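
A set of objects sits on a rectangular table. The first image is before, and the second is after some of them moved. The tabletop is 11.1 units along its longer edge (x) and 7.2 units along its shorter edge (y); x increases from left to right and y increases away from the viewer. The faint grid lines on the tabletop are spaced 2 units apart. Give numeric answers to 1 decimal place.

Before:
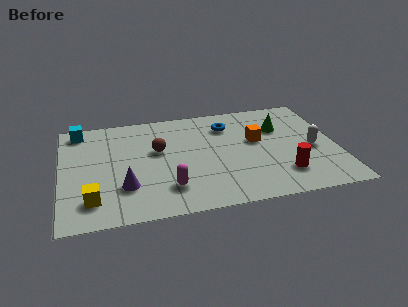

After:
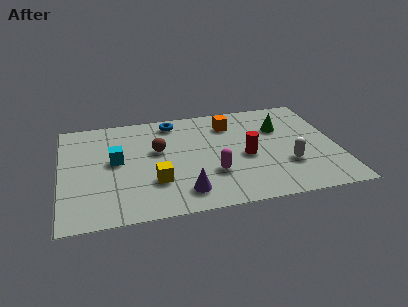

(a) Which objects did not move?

the green cone and the brown sphere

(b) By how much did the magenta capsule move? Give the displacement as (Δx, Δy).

(1.8, 0.6)

The magenta capsule started near (4.2, 1.7) and ended near (6.0, 2.3).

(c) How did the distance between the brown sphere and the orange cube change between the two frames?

-0.7

Before: roughly 4.0 units apart; after: 3.3. That's 0.7 units closer together.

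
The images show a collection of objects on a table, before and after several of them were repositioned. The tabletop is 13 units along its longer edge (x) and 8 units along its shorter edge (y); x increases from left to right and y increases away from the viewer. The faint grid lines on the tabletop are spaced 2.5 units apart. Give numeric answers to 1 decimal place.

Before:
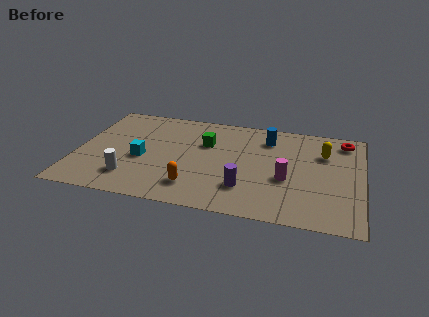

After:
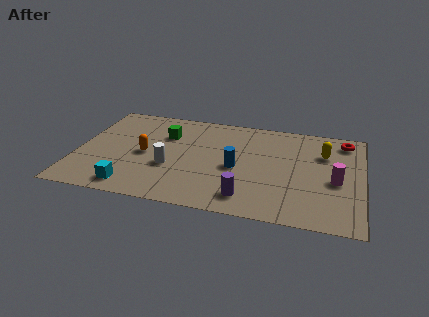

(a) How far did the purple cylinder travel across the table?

0.7

The purple cylinder was near (7.8, 2.1) before and (7.9, 1.4) after, so it travelled √(0.1² + 0.7²) ≈ 0.7 units.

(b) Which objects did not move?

the red torus and the yellow capsule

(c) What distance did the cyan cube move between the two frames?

2.3

From (3.0, 3.4) to (2.7, 1.1), the cyan cube covered √(0.3² + 2.3²) ≈ 2.3 units.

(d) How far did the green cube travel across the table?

1.9

The green cube moved from about (5.8, 5.3) to (3.9, 5.6), a distance of √(1.9² + 0.3²) ≈ 1.9.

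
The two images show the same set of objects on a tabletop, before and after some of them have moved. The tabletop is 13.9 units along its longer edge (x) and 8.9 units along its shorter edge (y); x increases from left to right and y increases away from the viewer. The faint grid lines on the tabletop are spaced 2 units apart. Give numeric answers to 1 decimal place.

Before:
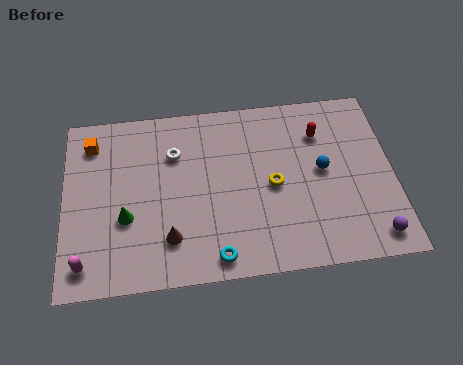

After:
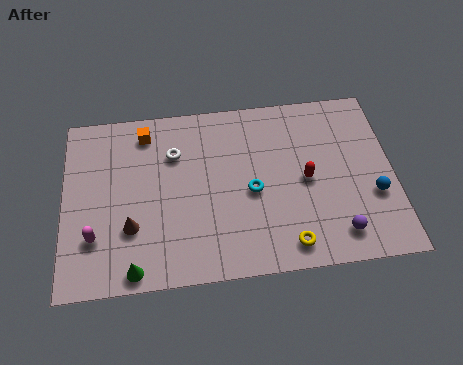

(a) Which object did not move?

the white torus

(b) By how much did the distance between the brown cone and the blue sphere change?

+3.2

Before: roughly 7.0 units apart; after: 10.2. That's 3.2 units further apart.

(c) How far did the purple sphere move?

1.5

From (12.9, 1.2) to (11.4, 1.5), the purple sphere covered √(1.5² + 0.3²) ≈ 1.5 units.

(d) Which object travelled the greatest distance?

the cyan torus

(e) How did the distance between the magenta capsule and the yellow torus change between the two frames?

-0.3

Before: roughly 8.4 units apart; after: 8.1. That's 0.3 units closer together.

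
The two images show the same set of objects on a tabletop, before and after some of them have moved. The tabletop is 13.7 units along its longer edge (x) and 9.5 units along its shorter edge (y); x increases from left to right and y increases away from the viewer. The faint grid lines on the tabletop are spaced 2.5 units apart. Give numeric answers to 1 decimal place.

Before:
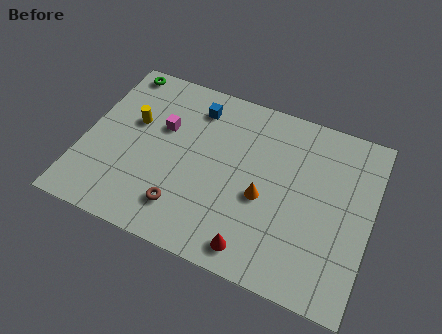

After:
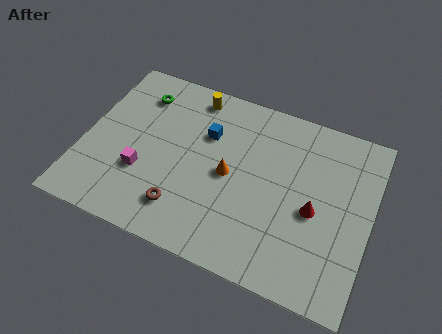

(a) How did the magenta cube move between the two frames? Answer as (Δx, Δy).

(-0.6, -2.8)

The magenta cube was at about (3.6, 6.0) and moved to about (3.0, 3.2).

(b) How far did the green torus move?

1.6

From (1.1, 8.6) to (2.3, 7.5), the green torus covered √(1.2² + 1.1²) ≈ 1.6 units.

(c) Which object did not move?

the brown torus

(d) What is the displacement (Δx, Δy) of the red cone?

(2.5, 3.0)

The red cone started near (8.6, 1.2) and ended near (11.1, 4.2).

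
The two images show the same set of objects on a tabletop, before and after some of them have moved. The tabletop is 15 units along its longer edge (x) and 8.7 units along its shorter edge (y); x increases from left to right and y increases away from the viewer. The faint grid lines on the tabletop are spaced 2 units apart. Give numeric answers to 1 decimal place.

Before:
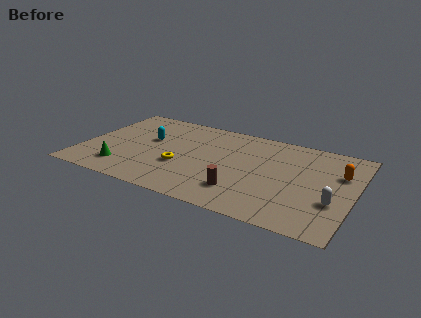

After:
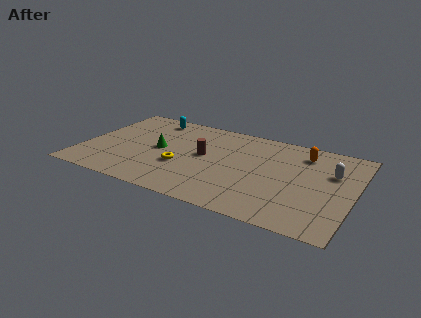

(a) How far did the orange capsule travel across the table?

2.4

From (14.1, 5.8) to (12.0, 7.0), the orange capsule covered √(2.1² + 1.2²) ≈ 2.4 units.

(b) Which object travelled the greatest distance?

the brown cylinder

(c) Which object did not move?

the yellow torus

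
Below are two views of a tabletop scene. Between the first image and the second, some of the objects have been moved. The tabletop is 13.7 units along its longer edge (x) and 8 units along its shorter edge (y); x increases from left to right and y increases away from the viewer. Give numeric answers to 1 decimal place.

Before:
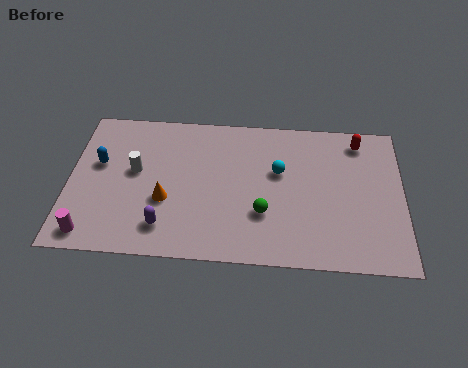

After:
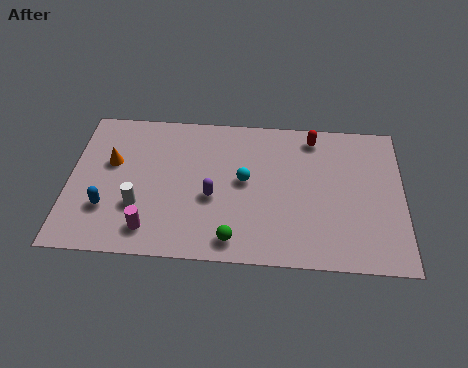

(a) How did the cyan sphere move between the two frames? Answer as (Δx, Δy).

(-1.4, -0.6)

The cyan sphere started near (8.6, 4.9) and ended near (7.2, 4.3).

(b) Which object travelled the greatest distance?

the orange cone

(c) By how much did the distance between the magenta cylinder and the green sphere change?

-3.8

They were about 7.2 units apart before and 3.4 after — 3.8 units closer together.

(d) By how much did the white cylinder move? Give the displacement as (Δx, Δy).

(0.2, -1.9)

The white cylinder started near (2.7, 4.5) and ended near (2.9, 2.6).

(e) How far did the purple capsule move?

2.5

From (4.0, 1.6) to (5.9, 3.3), the purple capsule covered √(1.9² + 1.7²) ≈ 2.5 units.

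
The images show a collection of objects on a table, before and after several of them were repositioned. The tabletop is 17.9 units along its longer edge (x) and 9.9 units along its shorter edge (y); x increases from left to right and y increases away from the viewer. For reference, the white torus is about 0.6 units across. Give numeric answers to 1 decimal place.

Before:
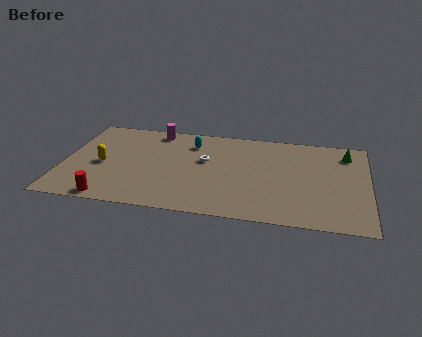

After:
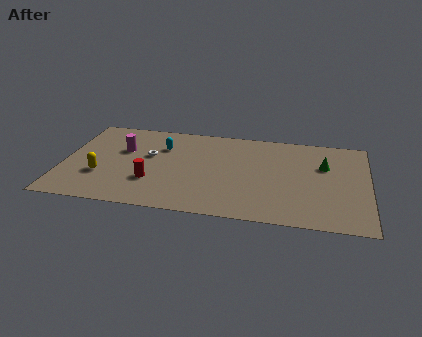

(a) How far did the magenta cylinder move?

3.1

The magenta cylinder moved from about (5.2, 8.8) to (3.4, 6.3), a distance of √(1.8² + 2.5²) ≈ 3.1.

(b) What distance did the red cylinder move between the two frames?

3.2

The red cylinder moved from about (3.0, 0.9) to (5.3, 3.1), a distance of √(2.3² + 2.2²) ≈ 3.2.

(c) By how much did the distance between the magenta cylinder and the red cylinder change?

-4.5

They were about 8.2 units apart before and 3.7 after — 4.5 units closer together.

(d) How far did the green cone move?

2.0

The green cone was near (16.6, 8.0) before and (15.3, 6.5) after, so it travelled √(1.3² + 1.5²) ≈ 2.0 units.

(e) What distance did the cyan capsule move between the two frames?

1.8

From (7.4, 7.7) to (5.7, 7.0), the cyan capsule covered √(1.7² + 0.7²) ≈ 1.8 units.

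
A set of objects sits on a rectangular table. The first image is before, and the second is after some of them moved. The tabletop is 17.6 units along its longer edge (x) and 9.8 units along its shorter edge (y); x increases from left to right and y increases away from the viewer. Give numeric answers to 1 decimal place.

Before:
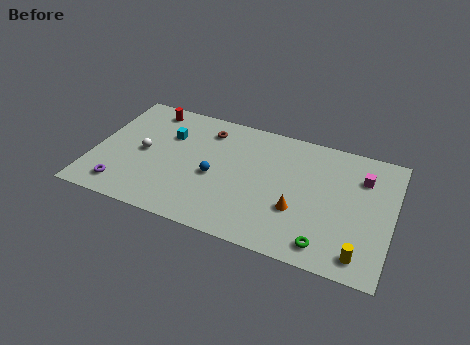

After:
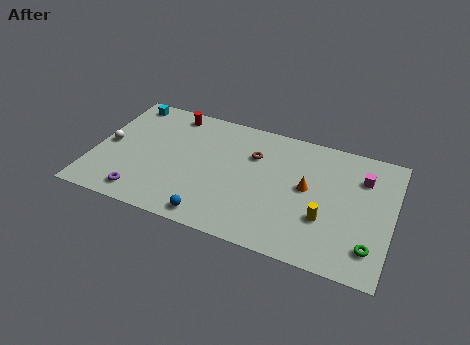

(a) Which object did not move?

the magenta cube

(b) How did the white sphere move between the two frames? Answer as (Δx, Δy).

(-2.1, 0.0)

From the two frames, the white sphere sits at roughly (2.9, 4.8) before and (0.8, 4.8) after.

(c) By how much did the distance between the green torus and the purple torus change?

+1.3

The distance was about 12.0 in the first image and 13.3 in the second, so they moved 1.3 units further apart.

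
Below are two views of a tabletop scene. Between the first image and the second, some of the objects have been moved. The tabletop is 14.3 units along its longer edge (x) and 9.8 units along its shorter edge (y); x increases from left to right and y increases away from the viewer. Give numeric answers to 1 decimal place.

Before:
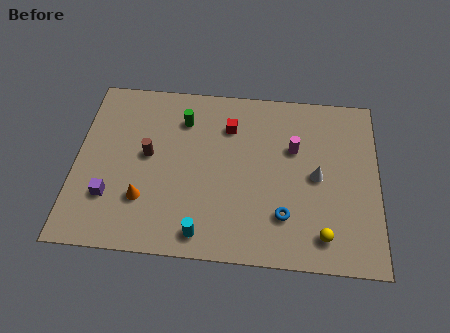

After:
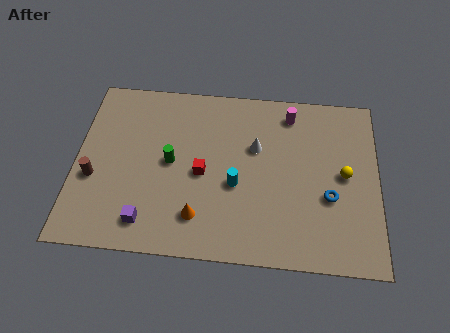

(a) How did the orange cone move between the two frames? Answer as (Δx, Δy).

(2.6, -0.7)

The orange cone started near (3.3, 2.8) and ended near (5.9, 2.1).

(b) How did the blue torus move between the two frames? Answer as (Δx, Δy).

(2.1, 1.2)

The blue torus started near (9.9, 2.5) and ended near (12.0, 3.7).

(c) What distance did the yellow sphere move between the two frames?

3.5

The yellow sphere was near (11.7, 1.6) before and (12.7, 5.0) after, so it travelled √(1.0² + 3.4²) ≈ 3.5 units.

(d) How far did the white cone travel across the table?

3.2

The white cone moved from about (11.4, 4.8) to (8.5, 6.2), a distance of √(2.9² + 1.4²) ≈ 3.2.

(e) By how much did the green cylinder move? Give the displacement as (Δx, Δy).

(-0.5, -2.5)

The green cylinder started near (5.0, 7.5) and ended near (4.5, 5.0).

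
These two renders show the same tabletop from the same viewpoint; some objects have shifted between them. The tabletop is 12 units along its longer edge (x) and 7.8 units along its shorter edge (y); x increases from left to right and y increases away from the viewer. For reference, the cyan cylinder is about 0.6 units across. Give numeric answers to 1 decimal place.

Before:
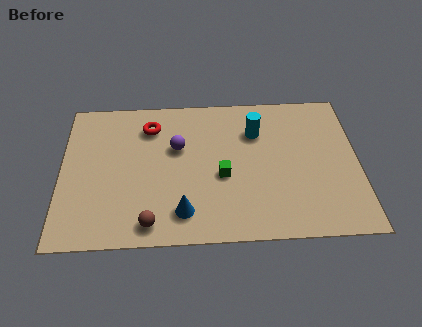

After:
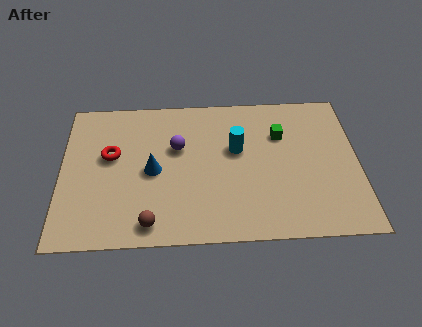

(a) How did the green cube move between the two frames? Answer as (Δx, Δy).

(2.4, 2.1)

The green cube was at about (6.5, 3.3) and moved to about (8.9, 5.4).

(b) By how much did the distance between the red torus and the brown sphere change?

-1.2

They were about 5.1 units apart before and 3.9 after — 1.2 units closer together.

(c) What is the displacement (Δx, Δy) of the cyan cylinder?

(-0.8, -0.9)

The cyan cylinder was at about (7.9, 5.6) and moved to about (7.1, 4.7).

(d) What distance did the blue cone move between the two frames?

2.5

The blue cone was near (4.9, 1.5) before and (3.7, 3.7) after, so it travelled √(1.2² + 2.2²) ≈ 2.5 units.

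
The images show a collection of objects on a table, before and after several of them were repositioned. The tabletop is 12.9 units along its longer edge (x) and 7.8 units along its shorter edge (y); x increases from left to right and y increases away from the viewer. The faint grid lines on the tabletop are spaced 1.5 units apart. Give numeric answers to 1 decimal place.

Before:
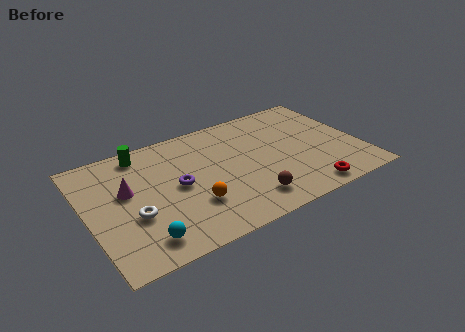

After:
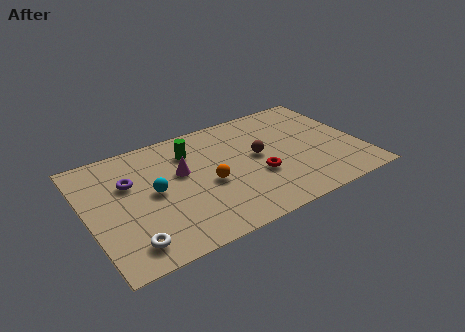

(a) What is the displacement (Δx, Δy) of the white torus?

(-0.4, -1.6)

The white torus was at about (2.0, 2.9) and moved to about (1.6, 1.3).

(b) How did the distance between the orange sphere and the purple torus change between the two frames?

+2.3

The distance was about 1.6 in the first image and 3.9 in the second, so they moved 2.3 units further apart.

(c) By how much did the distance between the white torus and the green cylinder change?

+1.8

They were about 4.0 units apart before and 5.8 after — 1.8 units further apart.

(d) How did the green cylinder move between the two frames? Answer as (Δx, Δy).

(2.2, -0.9)

The green cylinder started near (2.9, 6.8) and ended near (5.1, 5.9).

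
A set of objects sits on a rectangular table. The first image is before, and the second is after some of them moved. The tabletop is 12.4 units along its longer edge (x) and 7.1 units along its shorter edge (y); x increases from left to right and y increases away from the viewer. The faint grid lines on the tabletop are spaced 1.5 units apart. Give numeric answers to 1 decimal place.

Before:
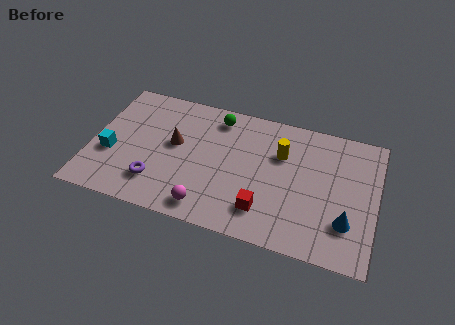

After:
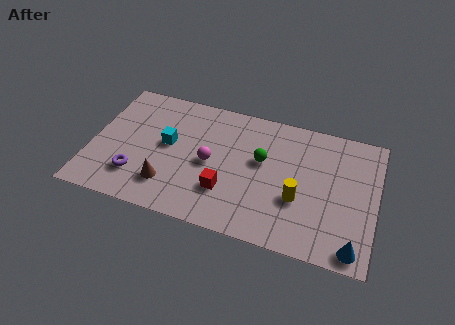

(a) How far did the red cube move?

1.8

From (7.7, 1.6) to (6.0, 2.1), the red cube covered √(1.7² + 0.5²) ≈ 1.8 units.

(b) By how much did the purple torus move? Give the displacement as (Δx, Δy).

(-0.9, 0.1)

The purple torus started near (3.0, 1.7) and ended near (2.1, 1.8).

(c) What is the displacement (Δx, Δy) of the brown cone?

(-0.1, -2.3)

From the two frames, the brown cone sits at roughly (3.6, 4.0) before and (3.5, 1.7) after.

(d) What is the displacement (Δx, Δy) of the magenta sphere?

(-0.1, 2.4)

The magenta sphere started near (5.3, 1.0) and ended near (5.2, 3.4).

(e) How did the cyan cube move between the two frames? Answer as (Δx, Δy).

(2.4, 1.2)

The cyan cube started near (0.9, 2.7) and ended near (3.3, 3.9).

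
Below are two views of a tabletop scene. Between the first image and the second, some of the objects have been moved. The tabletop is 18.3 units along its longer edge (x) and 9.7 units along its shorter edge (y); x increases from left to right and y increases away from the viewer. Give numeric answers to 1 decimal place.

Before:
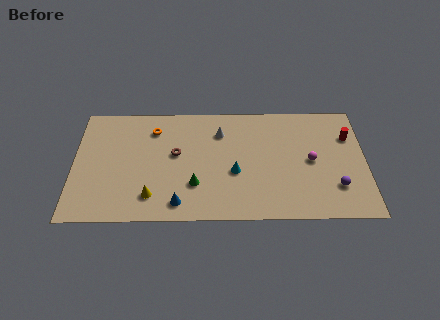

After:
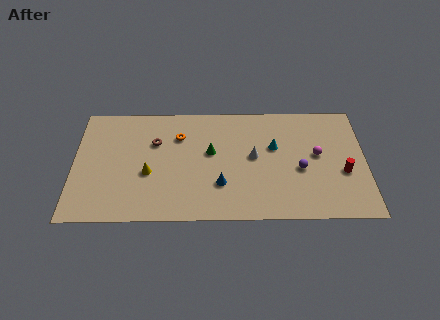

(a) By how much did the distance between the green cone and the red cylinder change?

-2.0

Before: roughly 10.5 units apart; after: 8.5. That's 2.0 units closer together.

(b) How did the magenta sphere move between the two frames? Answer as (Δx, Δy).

(0.4, 0.5)

The magenta sphere was at about (14.9, 4.8) and moved to about (15.3, 5.3).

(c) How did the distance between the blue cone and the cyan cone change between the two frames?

+0.3

The distance was about 4.3 in the first image and 4.6 in the second, so they moved 0.3 units further apart.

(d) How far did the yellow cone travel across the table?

1.9

From (4.9, 2.0) to (4.7, 3.9), the yellow cone covered √(0.2² + 1.9²) ≈ 1.9 units.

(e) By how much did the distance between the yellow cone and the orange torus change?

-2.0

Before: roughly 5.6 units apart; after: 3.6. That's 2.0 units closer together.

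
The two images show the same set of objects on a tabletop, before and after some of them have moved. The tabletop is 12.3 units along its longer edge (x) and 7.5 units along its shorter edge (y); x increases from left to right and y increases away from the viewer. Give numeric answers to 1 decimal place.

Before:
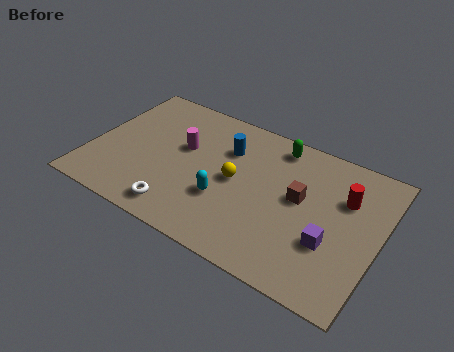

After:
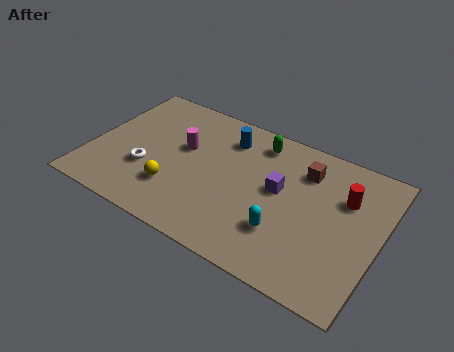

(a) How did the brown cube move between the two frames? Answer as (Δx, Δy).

(0.0, 1.5)

The brown cube started near (8.9, 4.2) and ended near (8.9, 5.7).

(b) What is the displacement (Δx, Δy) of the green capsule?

(-0.8, -0.2)

The green capsule was at about (7.6, 6.5) and moved to about (6.8, 6.3).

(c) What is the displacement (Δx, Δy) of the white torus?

(-1.7, 1.5)

From the two frames, the white torus sits at roughly (4.2, 1.1) before and (2.5, 2.6) after.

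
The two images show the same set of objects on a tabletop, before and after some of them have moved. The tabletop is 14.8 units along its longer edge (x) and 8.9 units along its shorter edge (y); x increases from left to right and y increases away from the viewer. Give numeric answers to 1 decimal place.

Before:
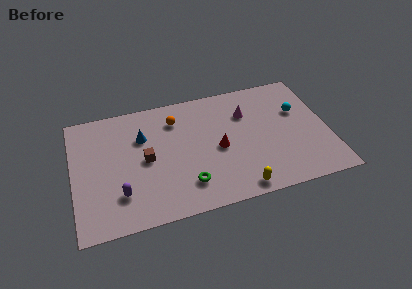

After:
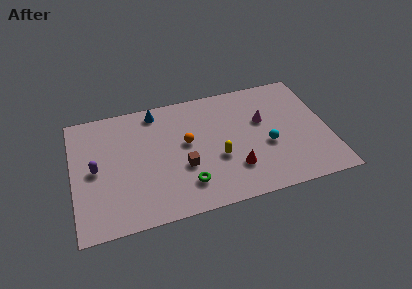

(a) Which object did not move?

the green torus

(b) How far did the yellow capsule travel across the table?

2.7

The yellow capsule moved from about (9.3, 0.9) to (8.3, 3.4), a distance of √(1.0² + 2.5²) ≈ 2.7.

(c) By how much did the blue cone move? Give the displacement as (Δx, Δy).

(0.9, 1.7)

The blue cone started near (4.1, 6.1) and ended near (5.0, 7.8).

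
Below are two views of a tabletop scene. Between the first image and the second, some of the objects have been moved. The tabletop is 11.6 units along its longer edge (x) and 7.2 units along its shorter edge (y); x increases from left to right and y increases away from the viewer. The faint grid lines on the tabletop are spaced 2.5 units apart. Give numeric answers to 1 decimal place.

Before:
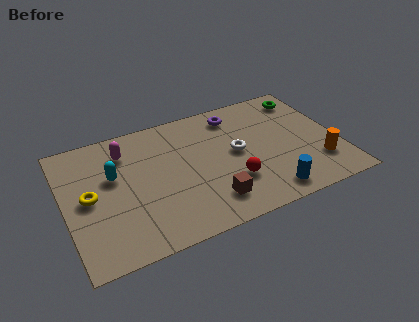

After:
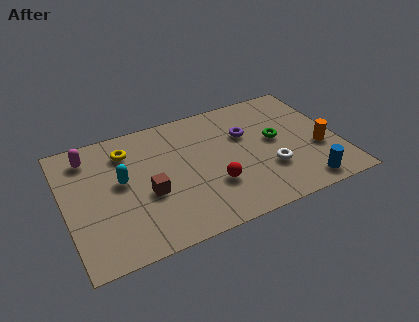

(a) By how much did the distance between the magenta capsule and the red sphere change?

+0.7

The distance was about 5.4 in the first image and 6.1 in the second, so they moved 0.7 units further apart.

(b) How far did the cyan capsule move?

0.5

The cyan capsule was near (2.1, 4.4) before and (2.4, 4.0) after, so it travelled √(0.3² + 0.4²) ≈ 0.5 units.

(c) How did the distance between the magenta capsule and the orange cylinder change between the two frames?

+1.3

They were about 8.7 units apart before and 10.0 after — 1.3 units further apart.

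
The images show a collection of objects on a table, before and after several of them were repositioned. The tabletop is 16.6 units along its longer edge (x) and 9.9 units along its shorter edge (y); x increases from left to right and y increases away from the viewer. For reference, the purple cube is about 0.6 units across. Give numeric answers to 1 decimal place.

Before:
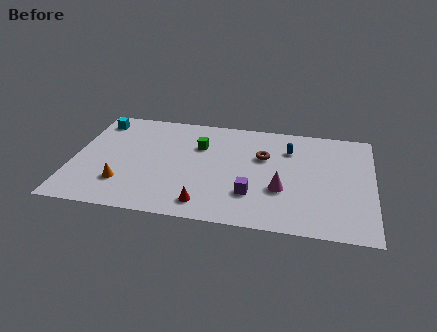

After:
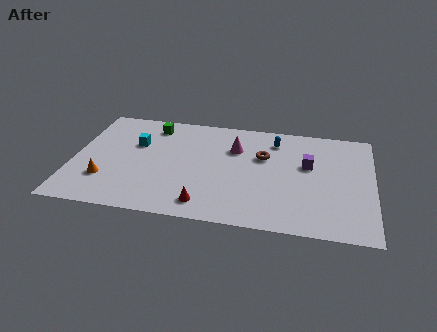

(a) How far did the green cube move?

3.1

The green cube was near (6.9, 6.8) before and (4.2, 8.3) after, so it travelled √(2.7² + 1.5²) ≈ 3.1 units.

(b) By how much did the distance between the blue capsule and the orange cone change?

+0.4

The distance was about 10.2 in the first image and 10.6 in the second, so they moved 0.4 units further apart.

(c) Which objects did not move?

the red cone and the brown torus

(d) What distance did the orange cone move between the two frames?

1.0

The orange cone was near (2.9, 2.6) before and (1.9, 2.8) after, so it travelled √(1.0² + 0.2²) ≈ 1.0 units.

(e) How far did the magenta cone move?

4.3

From (11.6, 3.5) to (8.9, 6.9), the magenta cone covered √(2.7² + 3.4²) ≈ 4.3 units.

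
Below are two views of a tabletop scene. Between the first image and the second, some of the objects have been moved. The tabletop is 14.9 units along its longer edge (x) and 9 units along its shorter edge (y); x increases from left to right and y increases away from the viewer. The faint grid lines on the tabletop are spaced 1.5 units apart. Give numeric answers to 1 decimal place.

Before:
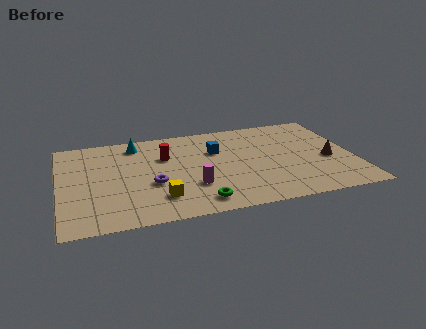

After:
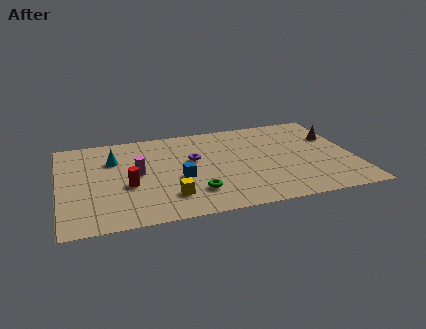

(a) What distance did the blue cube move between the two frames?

3.0

The blue cube was near (8.0, 6.0) before and (6.0, 3.7) after, so it travelled √(2.0² + 2.3²) ≈ 3.0 units.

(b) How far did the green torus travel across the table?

0.9

The green torus moved from about (6.8, 1.3) to (6.7, 2.2), a distance of √(0.1² + 0.9²) ≈ 0.9.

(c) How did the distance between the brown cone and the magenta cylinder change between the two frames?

+3.2

They were about 7.1 units apart before and 10.3 after — 3.2 units further apart.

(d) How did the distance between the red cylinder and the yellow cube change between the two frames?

-1.4

They were about 3.9 units apart before and 2.5 after — 1.4 units closer together.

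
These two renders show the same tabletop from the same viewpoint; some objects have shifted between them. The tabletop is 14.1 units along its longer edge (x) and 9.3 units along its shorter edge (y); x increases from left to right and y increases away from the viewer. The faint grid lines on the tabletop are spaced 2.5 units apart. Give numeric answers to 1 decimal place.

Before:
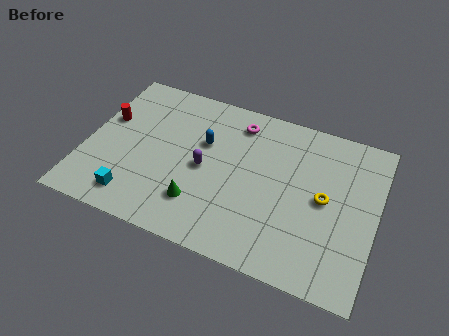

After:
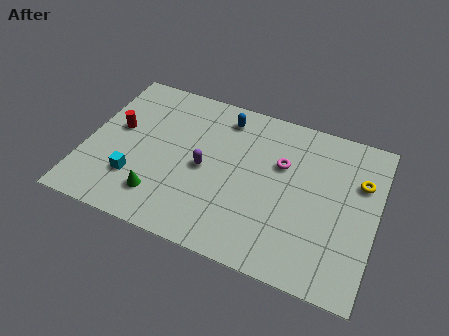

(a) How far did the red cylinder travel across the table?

0.7

The red cylinder moved from about (0.8, 5.7) to (1.4, 5.3), a distance of √(0.6² + 0.4²) ≈ 0.7.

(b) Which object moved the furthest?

the magenta torus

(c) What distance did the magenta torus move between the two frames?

2.9

The magenta torus moved from about (7.1, 7.7) to (9.4, 6.0), a distance of √(2.3² + 1.7²) ≈ 2.9.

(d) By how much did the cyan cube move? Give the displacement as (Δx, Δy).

(-0.1, 1.1)

The cyan cube started near (2.7, 1.5) and ended near (2.6, 2.6).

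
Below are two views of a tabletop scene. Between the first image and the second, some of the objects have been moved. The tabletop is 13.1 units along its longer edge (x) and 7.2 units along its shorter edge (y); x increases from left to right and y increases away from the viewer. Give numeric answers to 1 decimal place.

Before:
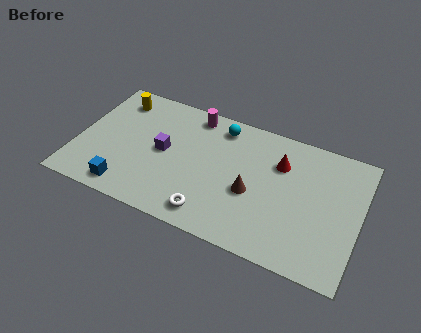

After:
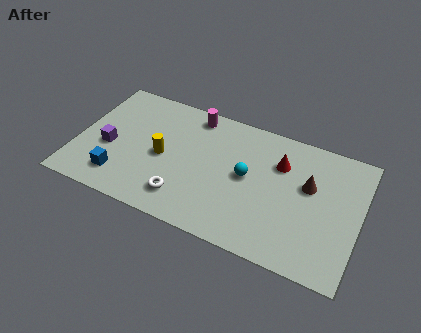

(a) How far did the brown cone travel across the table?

2.9

The brown cone moved from about (8.2, 3.0) to (10.7, 4.4), a distance of √(2.5² + 1.4²) ≈ 2.9.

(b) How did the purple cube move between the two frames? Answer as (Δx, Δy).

(-2.5, -0.7)

The purple cube was at about (4.0, 3.7) and moved to about (1.5, 3.0).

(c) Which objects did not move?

the red cone and the magenta cylinder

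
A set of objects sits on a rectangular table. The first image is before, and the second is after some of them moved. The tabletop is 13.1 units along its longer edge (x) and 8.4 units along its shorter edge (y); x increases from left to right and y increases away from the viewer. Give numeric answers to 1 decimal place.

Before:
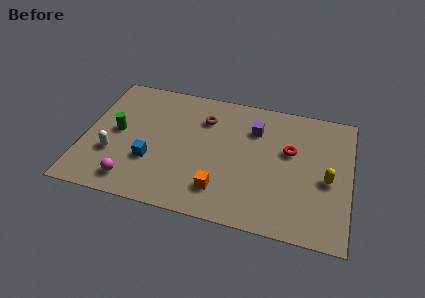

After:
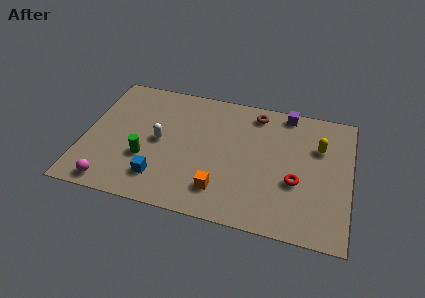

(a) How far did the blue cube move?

1.1

The blue cube moved from about (3.4, 2.8) to (3.9, 1.8), a distance of √(0.5² + 1.0²) ≈ 1.1.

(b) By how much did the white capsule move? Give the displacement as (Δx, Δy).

(2.2, 1.4)

From the two frames, the white capsule sits at roughly (1.5, 2.8) before and (3.7, 4.2) after.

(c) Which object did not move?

the orange cube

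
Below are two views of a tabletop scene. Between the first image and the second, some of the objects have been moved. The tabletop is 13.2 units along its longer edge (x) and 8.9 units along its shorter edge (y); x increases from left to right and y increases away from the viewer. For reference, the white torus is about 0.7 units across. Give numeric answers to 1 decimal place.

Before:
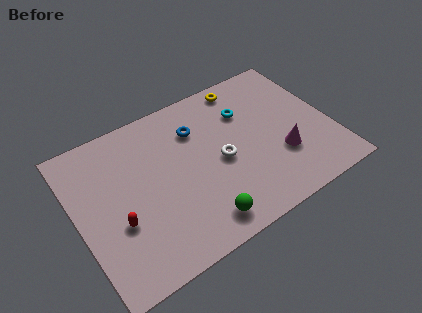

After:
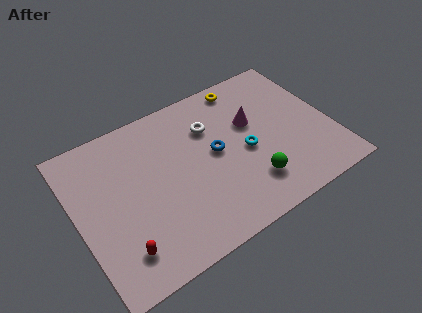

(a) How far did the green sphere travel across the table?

2.9

From (5.8, 1.3) to (8.6, 2.1), the green sphere covered √(2.8² + 0.8²) ≈ 2.9 units.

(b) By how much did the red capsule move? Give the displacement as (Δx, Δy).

(-0.1, -1.5)

From the two frames, the red capsule sits at roughly (1.9, 3.3) before and (1.8, 1.8) after.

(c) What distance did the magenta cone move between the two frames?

2.8

The magenta cone was near (10.4, 2.9) before and (9.3, 5.5) after, so it travelled √(1.1² + 2.6²) ≈ 2.8 units.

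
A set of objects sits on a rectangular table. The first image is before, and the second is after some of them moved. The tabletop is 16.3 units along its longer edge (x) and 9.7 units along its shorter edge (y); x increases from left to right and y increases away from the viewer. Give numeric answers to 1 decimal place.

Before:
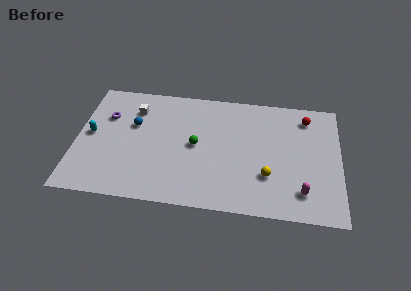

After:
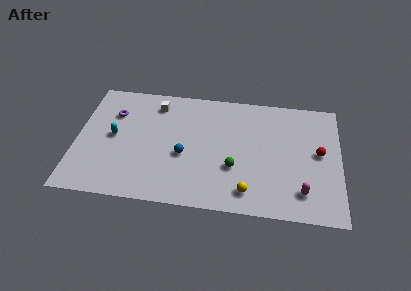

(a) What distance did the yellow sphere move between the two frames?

1.8

The yellow sphere was near (11.9, 3.0) before and (10.7, 1.6) after, so it travelled √(1.2² + 1.4²) ≈ 1.8 units.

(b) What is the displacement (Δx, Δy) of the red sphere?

(0.8, -2.8)

From the two frames, the red sphere sits at roughly (14.2, 8.0) before and (15.0, 5.2) after.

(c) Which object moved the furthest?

the blue sphere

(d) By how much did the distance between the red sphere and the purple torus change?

+0.4

Before: roughly 12.5 units apart; after: 12.9. That's 0.4 units further apart.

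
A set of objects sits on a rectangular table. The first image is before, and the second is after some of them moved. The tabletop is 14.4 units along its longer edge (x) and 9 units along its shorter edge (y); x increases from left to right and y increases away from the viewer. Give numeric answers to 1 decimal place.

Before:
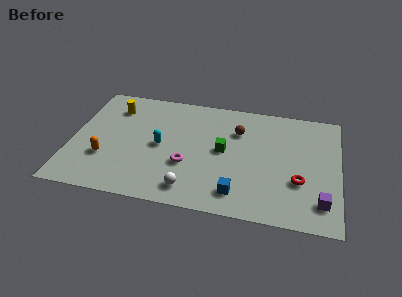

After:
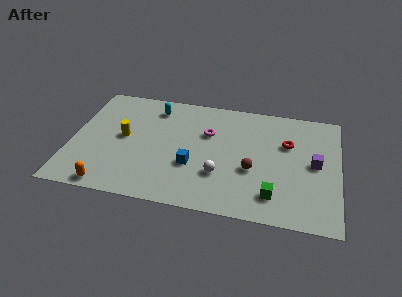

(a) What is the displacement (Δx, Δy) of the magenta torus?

(1.0, 2.7)

From the two frames, the magenta torus sits at roughly (6.3, 3.2) before and (7.3, 5.9) after.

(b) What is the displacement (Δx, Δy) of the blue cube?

(-2.5, 1.6)

The blue cube started near (9.1, 1.6) and ended near (6.6, 3.2).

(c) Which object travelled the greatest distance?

the green cube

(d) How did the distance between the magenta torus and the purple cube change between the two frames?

-1.4

The distance was about 7.3 in the first image and 5.9 in the second, so they moved 1.4 units closer together.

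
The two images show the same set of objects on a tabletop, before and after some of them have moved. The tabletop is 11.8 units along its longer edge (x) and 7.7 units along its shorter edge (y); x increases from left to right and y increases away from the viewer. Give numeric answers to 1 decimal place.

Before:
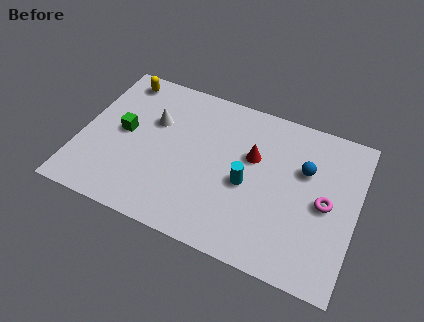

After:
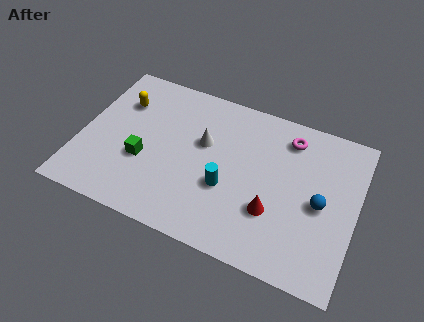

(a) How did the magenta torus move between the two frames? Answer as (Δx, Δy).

(-1.8, 2.6)

From the two frames, the magenta torus sits at roughly (10.5, 3.7) before and (8.7, 6.3) after.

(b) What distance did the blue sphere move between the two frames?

1.6

The blue sphere was near (9.5, 5.0) before and (10.3, 3.6) after, so it travelled √(0.8² + 1.4²) ≈ 1.6 units.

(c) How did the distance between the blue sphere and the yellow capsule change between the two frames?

+0.6

They were about 8.4 units apart before and 9.0 after — 0.6 units further apart.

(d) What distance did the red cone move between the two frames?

2.5

The red cone moved from about (7.3, 4.8) to (8.4, 2.5), a distance of √(1.1² + 2.3²) ≈ 2.5.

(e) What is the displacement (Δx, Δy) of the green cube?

(1.0, -1.1)

The green cube was at about (1.8, 4.0) and moved to about (2.8, 2.9).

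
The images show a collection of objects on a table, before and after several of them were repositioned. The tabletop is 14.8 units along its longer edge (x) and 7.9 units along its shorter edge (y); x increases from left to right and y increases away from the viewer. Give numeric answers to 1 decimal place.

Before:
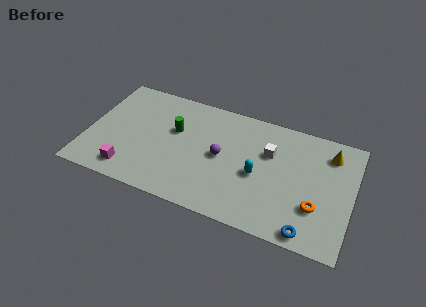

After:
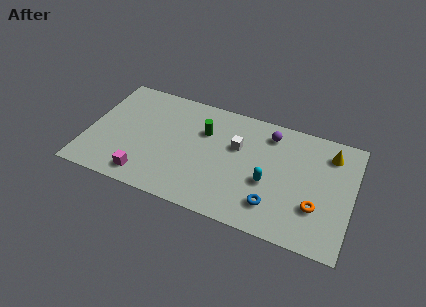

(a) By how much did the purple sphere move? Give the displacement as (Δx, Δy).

(2.5, 2.5)

From the two frames, the purple sphere sits at roughly (7.5, 4.0) before and (10.0, 6.5) after.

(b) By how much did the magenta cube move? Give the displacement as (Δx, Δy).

(0.9, -0.1)

The magenta cube started near (2.6, 1.3) and ended near (3.5, 1.2).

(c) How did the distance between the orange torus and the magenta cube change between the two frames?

-0.9

They were about 10.4 units apart before and 9.5 after — 0.9 units closer together.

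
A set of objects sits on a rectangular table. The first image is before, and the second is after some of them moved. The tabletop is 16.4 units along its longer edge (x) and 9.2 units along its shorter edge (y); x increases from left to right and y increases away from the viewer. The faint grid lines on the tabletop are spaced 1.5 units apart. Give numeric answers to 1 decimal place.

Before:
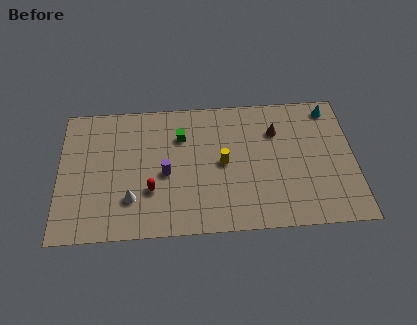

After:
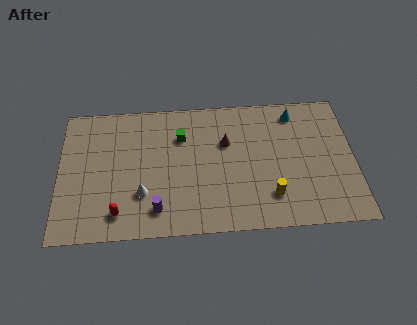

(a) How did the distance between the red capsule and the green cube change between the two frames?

+2.1

They were about 4.0 units apart before and 6.1 after — 2.1 units further apart.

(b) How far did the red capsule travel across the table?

2.3

The red capsule moved from about (5.1, 3.0) to (3.3, 1.6), a distance of √(1.8² + 1.4²) ≈ 2.3.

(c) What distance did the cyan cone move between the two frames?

2.0

From (15.2, 8.0) to (13.2, 7.8), the cyan cone covered √(2.0² + 0.2²) ≈ 2.0 units.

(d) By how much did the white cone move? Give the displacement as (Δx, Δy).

(0.6, 0.3)

The white cone started near (4.0, 2.5) and ended near (4.6, 2.8).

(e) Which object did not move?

the green cube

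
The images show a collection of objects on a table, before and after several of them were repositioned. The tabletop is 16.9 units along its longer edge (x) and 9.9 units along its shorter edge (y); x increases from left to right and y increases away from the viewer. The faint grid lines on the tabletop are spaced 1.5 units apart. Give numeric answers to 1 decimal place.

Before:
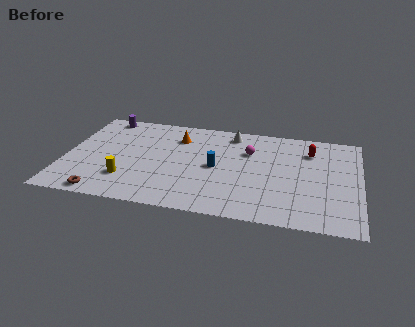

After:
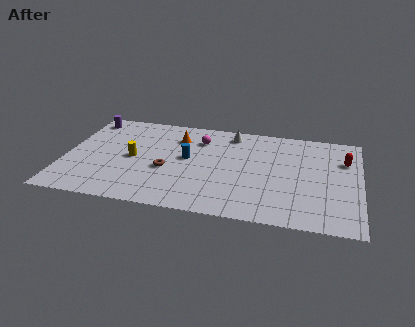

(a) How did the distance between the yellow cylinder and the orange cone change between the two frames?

-1.9

The distance was about 5.5 in the first image and 3.6 in the second, so they moved 1.9 units closer together.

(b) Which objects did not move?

the white cone and the orange cone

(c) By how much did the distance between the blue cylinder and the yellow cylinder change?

-2.3

Before: roughly 5.5 units apart; after: 3.2. That's 2.3 units closer together.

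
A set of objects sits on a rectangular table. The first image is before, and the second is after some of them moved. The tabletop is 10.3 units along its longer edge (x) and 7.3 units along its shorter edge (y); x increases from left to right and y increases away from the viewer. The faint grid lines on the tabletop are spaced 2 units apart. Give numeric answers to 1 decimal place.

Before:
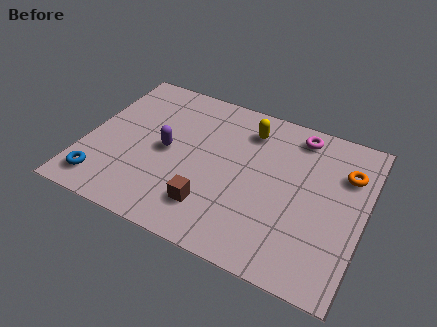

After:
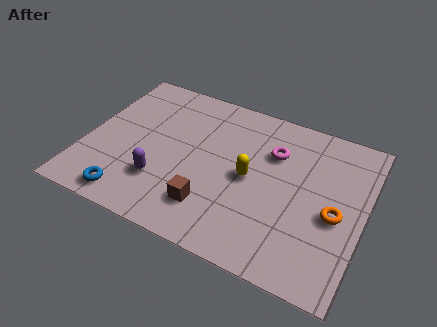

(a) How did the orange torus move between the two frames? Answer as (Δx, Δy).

(-0.2, -2.0)

The orange torus was at about (9.5, 5.2) and moved to about (9.3, 3.2).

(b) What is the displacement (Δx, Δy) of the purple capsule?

(0.0, -1.5)

The purple capsule was at about (3.0, 3.6) and moved to about (3.0, 2.1).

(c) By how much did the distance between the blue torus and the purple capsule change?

-1.6

Before: roughly 3.2 units apart; after: 1.6. That's 1.6 units closer together.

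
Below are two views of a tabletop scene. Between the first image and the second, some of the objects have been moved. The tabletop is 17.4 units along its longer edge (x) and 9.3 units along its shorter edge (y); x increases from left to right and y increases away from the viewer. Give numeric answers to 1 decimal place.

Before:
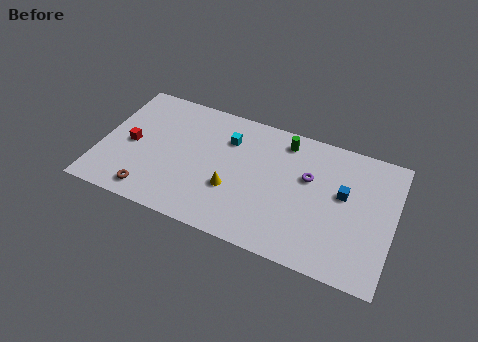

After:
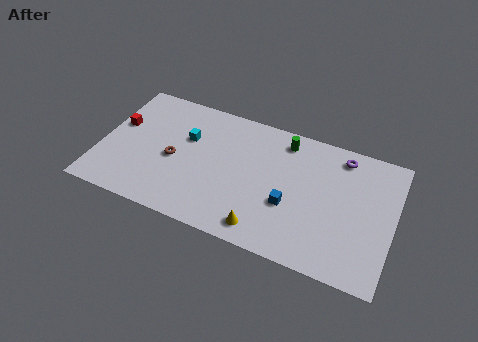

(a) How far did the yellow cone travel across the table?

2.9

The yellow cone was near (8.0, 3.3) before and (10.1, 1.3) after, so it travelled √(2.1² + 2.0²) ≈ 2.9 units.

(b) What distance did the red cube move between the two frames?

1.5

From (1.8, 4.4) to (0.9, 5.6), the red cube covered √(0.9² + 1.2²) ≈ 1.5 units.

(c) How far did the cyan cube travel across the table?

2.5

The cyan cube was near (7.4, 6.8) before and (5.0, 6.0) after, so it travelled √(2.4² + 0.8²) ≈ 2.5 units.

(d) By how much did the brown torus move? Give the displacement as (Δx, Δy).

(1.1, 2.9)

The brown torus started near (3.3, 1.3) and ended near (4.4, 4.2).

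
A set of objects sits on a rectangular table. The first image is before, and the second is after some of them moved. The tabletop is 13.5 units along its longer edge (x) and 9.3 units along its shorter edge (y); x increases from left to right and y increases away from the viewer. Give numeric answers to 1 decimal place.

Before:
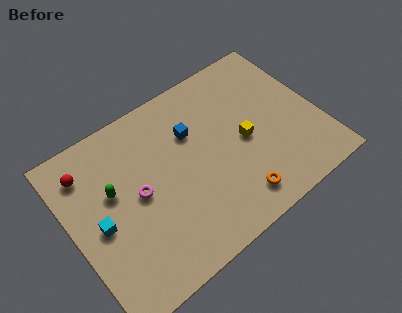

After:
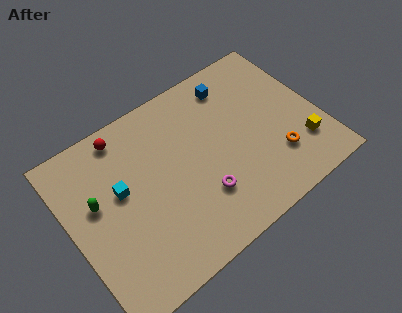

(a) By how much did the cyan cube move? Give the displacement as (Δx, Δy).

(1.4, 1.1)

The cyan cube was at about (1.4, 4.3) and moved to about (2.8, 5.4).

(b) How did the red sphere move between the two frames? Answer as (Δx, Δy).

(2.2, 0.8)

From the two frames, the red sphere sits at roughly (1.3, 7.4) before and (3.5, 8.2) after.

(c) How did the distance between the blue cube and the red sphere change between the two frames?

+0.3

They were about 5.7 units apart before and 6.0 after — 0.3 units further apart.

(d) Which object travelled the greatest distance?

the magenta torus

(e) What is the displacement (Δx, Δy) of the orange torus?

(2.5, 1.0)

The orange torus started near (8.3, 1.5) and ended near (10.8, 2.5).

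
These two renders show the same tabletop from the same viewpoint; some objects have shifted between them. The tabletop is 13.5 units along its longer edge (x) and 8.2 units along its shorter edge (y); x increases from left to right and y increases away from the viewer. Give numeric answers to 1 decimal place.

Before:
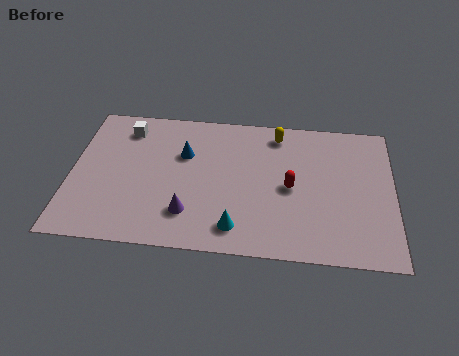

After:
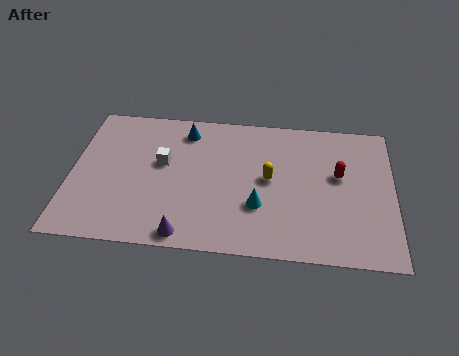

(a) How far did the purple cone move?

1.2

From (5.0, 2.0) to (4.9, 0.8), the purple cone covered √(0.1² + 1.2²) ≈ 1.2 units.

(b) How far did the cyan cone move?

1.6

From (7.0, 1.4) to (7.9, 2.7), the cyan cone covered √(0.9² + 1.3²) ≈ 1.6 units.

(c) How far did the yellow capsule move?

2.7

From (8.6, 7.0) to (8.3, 4.3), the yellow capsule covered √(0.3² + 2.7²) ≈ 2.7 units.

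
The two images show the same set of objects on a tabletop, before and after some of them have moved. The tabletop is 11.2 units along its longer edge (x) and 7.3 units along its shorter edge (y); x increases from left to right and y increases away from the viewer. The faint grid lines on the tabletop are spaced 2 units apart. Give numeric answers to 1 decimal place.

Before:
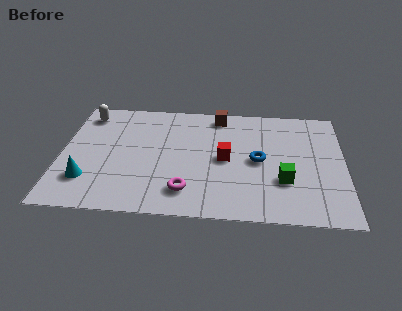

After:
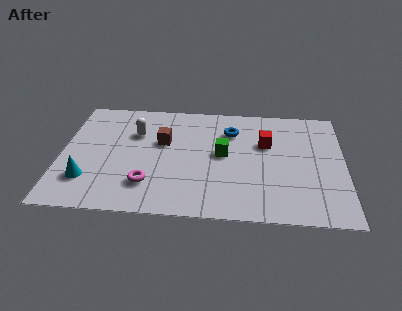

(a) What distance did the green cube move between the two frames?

2.8

The green cube moved from about (8.8, 2.4) to (6.4, 3.9), a distance of √(2.4² + 1.5²) ≈ 2.8.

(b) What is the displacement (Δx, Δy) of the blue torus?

(-1.1, 1.8)

From the two frames, the blue torus sits at roughly (7.8, 3.6) before and (6.7, 5.4) after.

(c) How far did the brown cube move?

2.9

The brown cube was near (6.2, 6.4) before and (4.0, 4.5) after, so it travelled √(2.2² + 1.9²) ≈ 2.9 units.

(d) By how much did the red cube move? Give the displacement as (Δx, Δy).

(1.6, 1.1)

From the two frames, the red cube sits at roughly (6.5, 3.6) before and (8.1, 4.7) after.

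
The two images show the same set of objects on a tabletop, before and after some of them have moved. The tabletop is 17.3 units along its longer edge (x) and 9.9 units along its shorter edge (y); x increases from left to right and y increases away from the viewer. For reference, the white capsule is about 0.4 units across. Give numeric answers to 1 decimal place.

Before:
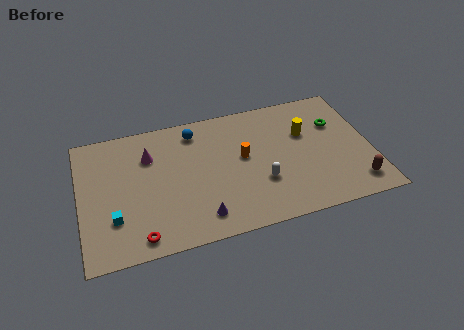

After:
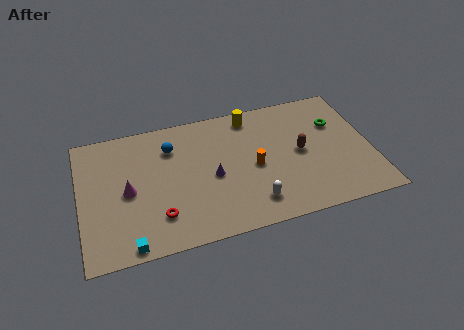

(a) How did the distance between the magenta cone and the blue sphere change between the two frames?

+0.8

Before: roughly 3.0 units apart; after: 3.8. That's 0.8 units further apart.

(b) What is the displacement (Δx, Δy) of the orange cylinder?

(0.6, -0.9)

From the two frames, the orange cylinder sits at roughly (9.7, 5.5) before and (10.3, 4.6) after.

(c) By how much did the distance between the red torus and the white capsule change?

-2.1

Before: roughly 7.6 units apart; after: 5.5. That's 2.1 units closer together.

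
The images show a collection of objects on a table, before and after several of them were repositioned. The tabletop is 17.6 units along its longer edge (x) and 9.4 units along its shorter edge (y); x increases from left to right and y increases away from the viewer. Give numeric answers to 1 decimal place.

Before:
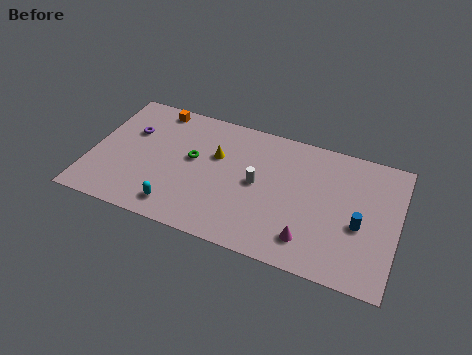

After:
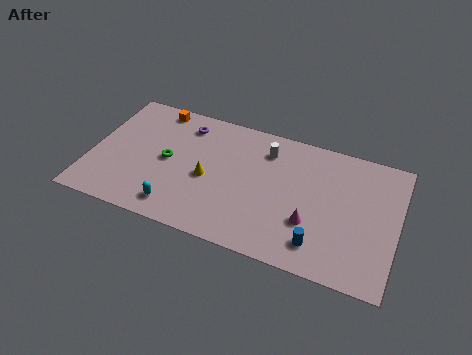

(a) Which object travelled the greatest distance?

the purple torus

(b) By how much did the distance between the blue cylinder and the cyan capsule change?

-2.4

The distance was about 10.5 in the first image and 8.1 in the second, so they moved 2.4 units closer together.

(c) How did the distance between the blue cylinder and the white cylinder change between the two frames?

+0.6

Before: roughly 6.0 units apart; after: 6.6. That's 0.6 units further apart.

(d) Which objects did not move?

the orange cube and the cyan capsule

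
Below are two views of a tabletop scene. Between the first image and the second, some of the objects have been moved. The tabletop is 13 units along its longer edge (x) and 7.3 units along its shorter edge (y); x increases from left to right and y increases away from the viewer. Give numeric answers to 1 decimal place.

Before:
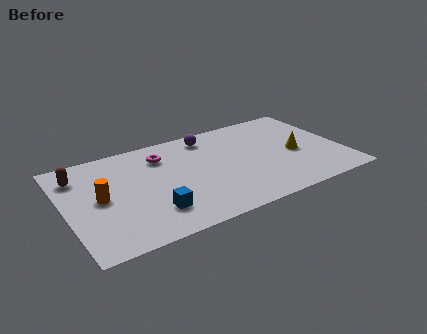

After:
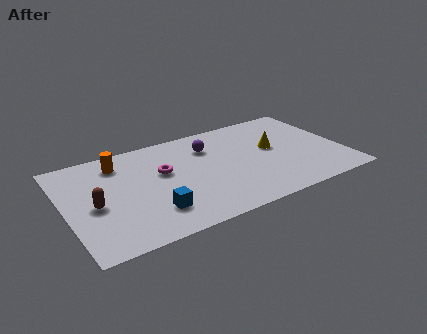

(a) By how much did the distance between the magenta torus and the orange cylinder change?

-1.2

The distance was about 3.6 in the first image and 2.4 in the second, so they moved 1.2 units closer together.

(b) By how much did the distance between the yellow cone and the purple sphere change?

-1.6

They were about 4.8 units apart before and 3.2 after — 1.6 units closer together.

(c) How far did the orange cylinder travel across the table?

2.5

The orange cylinder was near (1.6, 3.7) before and (2.7, 5.9) after, so it travelled √(1.1² + 2.2²) ≈ 2.5 units.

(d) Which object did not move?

the blue cube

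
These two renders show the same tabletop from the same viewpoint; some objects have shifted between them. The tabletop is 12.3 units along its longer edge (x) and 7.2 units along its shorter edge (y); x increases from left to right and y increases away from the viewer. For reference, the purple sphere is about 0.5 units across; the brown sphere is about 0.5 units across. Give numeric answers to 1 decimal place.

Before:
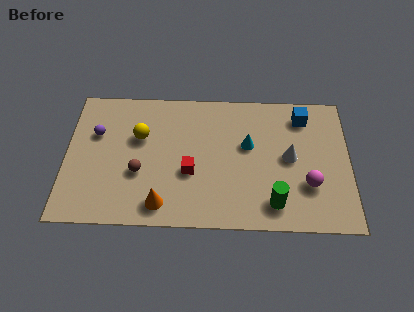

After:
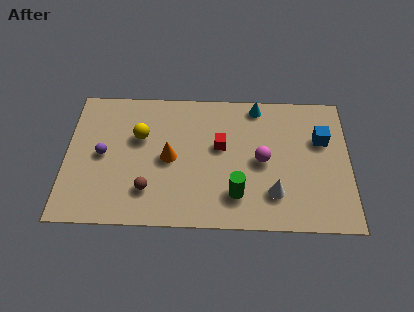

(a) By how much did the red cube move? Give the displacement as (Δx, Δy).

(1.3, 1.4)

From the two frames, the red cube sits at roughly (5.4, 2.8) before and (6.7, 4.2) after.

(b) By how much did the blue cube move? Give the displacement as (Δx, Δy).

(0.8, -1.2)

From the two frames, the blue cube sits at roughly (10.3, 5.9) before and (11.1, 4.7) after.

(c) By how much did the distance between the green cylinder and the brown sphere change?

-2.2

Before: roughly 6.0 units apart; after: 3.8. That's 2.2 units closer together.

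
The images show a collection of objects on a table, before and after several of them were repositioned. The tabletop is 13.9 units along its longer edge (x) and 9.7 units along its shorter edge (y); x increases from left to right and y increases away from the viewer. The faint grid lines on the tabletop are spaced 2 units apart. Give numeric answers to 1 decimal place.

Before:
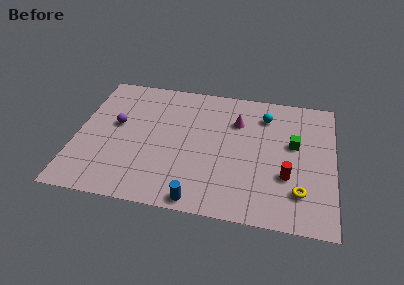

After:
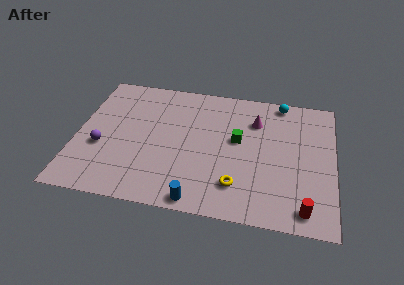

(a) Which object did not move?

the blue cylinder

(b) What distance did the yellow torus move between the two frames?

3.3

From (12.1, 2.3) to (8.8, 2.2), the yellow torus covered √(3.3² + 0.1²) ≈ 3.3 units.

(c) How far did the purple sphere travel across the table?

1.9

From (2.1, 5.5) to (1.4, 3.7), the purple sphere covered √(0.7² + 1.8²) ≈ 1.9 units.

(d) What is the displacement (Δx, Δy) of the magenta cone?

(1.0, 0.2)

The magenta cone was at about (8.6, 6.9) and moved to about (9.6, 7.1).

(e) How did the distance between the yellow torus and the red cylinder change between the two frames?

+2.5

They were about 1.2 units apart before and 3.7 after — 2.5 units further apart.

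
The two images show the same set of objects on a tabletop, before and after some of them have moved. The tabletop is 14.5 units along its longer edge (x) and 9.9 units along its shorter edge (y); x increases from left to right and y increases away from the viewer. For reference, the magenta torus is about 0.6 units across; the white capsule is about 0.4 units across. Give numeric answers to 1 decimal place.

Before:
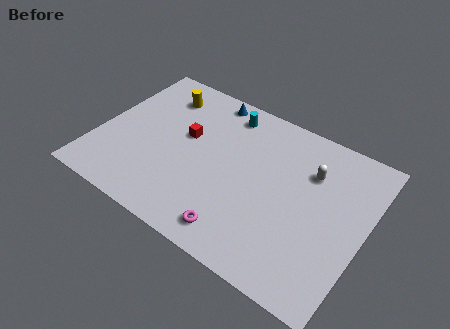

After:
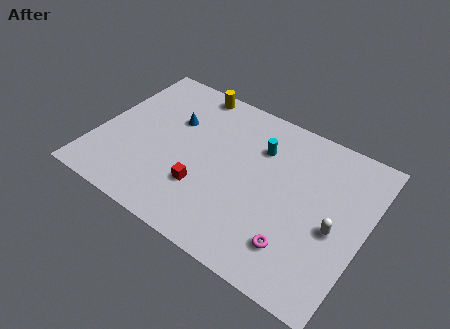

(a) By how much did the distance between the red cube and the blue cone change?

+1.0

They were about 3.2 units apart before and 4.2 after — 1.0 units further apart.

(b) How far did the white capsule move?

3.2

From (11.3, 7.0) to (13.0, 4.3), the white capsule covered √(1.7² + 2.7²) ≈ 3.2 units.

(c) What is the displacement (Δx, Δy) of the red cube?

(1.5, -2.8)

The red cube was at about (4.6, 5.8) and moved to about (6.1, 3.0).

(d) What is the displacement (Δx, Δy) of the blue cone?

(-1.5, -2.4)

The blue cone started near (5.3, 8.9) and ended near (3.8, 6.5).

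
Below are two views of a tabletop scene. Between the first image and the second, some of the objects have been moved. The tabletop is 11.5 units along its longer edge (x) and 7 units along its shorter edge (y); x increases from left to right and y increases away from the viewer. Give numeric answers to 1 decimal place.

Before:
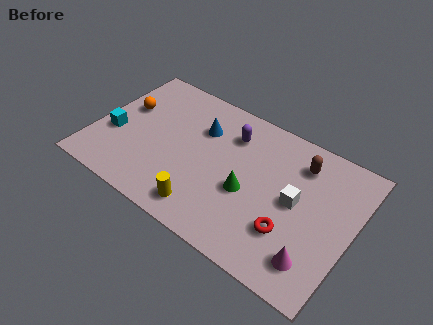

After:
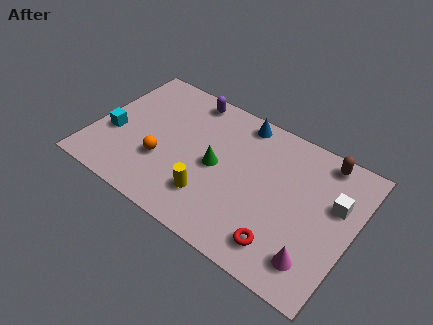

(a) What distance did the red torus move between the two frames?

0.8

The red torus was near (9.0, 2.1) before and (8.8, 1.3) after, so it travelled √(0.2² + 0.8²) ≈ 0.8 units.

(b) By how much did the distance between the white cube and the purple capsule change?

+3.5

Before: roughly 3.6 units apart; after: 7.1. That's 3.5 units further apart.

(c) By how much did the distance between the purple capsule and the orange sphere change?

-1.0

They were about 4.8 units apart before and 3.8 after — 1.0 units closer together.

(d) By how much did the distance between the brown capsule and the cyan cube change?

+1.1

Before: roughly 8.5 units apart; after: 9.6. That's 1.1 units further apart.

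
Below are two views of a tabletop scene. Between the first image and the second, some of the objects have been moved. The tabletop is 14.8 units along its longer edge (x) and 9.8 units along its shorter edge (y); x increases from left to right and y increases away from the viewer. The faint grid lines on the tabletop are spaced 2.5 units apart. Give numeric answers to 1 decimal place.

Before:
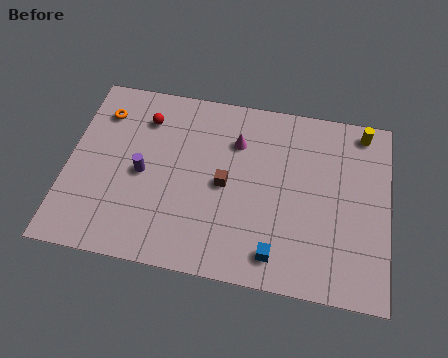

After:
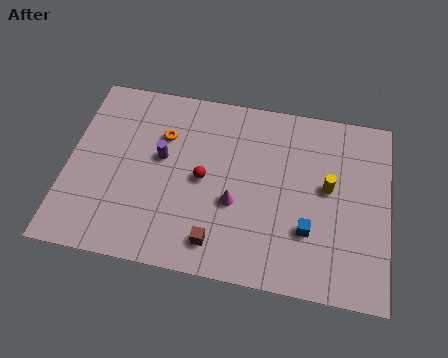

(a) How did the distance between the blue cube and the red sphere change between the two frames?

-3.6

They were about 8.8 units apart before and 5.2 after — 3.6 units closer together.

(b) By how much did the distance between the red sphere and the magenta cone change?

-2.5

The distance was about 4.3 in the first image and 1.8 in the second, so they moved 2.5 units closer together.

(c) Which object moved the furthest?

the red sphere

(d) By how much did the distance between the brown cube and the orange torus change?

-0.7

Before: roughly 6.6 units apart; after: 5.9. That's 0.7 units closer together.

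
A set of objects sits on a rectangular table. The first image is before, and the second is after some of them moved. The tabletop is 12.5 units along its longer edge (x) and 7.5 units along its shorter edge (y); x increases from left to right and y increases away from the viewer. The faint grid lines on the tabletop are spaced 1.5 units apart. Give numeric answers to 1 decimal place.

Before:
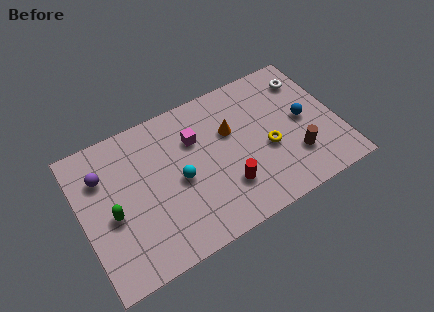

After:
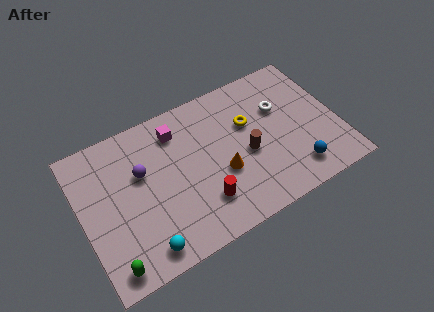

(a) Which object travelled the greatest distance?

the cyan sphere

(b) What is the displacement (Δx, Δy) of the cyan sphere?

(-2.1, -2.5)

The cyan sphere was at about (4.7, 3.5) and moved to about (2.6, 1.0).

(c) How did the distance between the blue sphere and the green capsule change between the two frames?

-0.4

The distance was about 9.5 in the first image and 9.1 in the second, so they moved 0.4 units closer together.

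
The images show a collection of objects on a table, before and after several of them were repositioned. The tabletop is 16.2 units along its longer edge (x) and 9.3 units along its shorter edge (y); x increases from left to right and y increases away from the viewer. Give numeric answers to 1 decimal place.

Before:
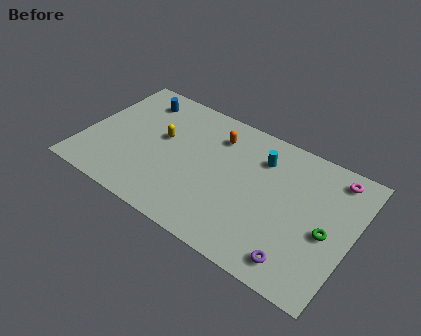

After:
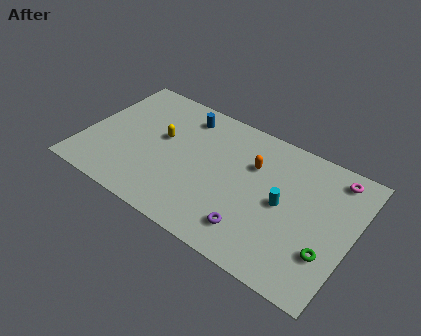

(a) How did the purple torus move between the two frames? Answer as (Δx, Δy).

(-2.8, 0.5)

From the two frames, the purple torus sits at roughly (13.5, 1.4) before and (10.7, 1.9) after.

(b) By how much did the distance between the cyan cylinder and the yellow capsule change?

+1.5

The distance was about 6.1 in the first image and 7.6 in the second, so they moved 1.5 units further apart.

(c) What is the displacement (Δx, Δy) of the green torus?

(0.2, -1.3)

The green torus started near (14.8, 4.1) and ended near (15.0, 2.8).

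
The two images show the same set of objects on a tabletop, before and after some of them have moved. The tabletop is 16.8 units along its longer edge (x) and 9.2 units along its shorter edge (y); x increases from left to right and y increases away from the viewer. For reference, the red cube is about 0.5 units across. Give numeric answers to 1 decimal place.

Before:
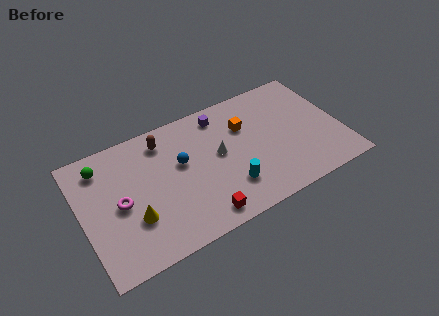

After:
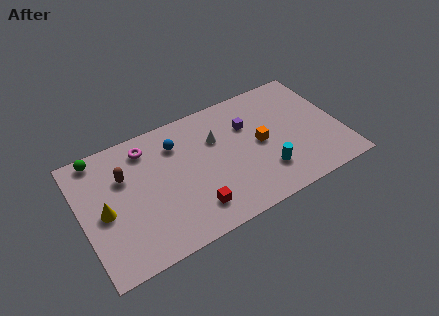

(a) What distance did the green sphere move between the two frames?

0.8

The green sphere moved from about (1.6, 7.5) to (1.5, 8.3), a distance of √(0.1² + 0.8²) ≈ 0.8.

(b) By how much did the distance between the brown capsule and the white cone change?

+1.8

Before: roughly 4.2 units apart; after: 6.0. That's 1.8 units further apart.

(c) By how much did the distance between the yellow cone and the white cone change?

+1.6

The distance was about 6.1 in the first image and 7.7 in the second, so they moved 1.6 units further apart.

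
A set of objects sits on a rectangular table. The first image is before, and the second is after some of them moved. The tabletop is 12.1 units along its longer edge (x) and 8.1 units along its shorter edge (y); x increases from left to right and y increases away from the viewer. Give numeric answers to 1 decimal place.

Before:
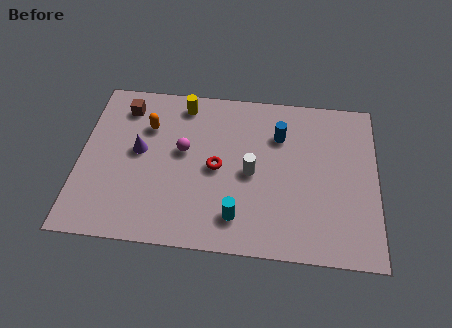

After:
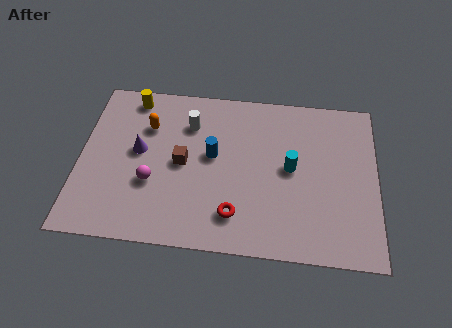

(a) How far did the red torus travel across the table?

2.3

The red torus was near (5.6, 3.9) before and (6.4, 1.7) after, so it travelled √(0.8² + 2.2²) ≈ 2.3 units.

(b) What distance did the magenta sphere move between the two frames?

2.1

The magenta sphere moved from about (4.2, 4.6) to (3.0, 2.9), a distance of √(1.2² + 1.7²) ≈ 2.1.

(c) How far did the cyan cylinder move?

3.3

From (6.5, 1.6) to (8.6, 4.2), the cyan cylinder covered √(2.1² + 2.6²) ≈ 3.3 units.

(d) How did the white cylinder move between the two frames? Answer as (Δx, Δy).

(-2.6, 2.2)

From the two frames, the white cylinder sits at roughly (7.0, 3.8) before and (4.4, 6.0) after.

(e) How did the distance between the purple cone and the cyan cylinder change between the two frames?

+1.2

They were about 5.0 units apart before and 6.2 after — 1.2 units further apart.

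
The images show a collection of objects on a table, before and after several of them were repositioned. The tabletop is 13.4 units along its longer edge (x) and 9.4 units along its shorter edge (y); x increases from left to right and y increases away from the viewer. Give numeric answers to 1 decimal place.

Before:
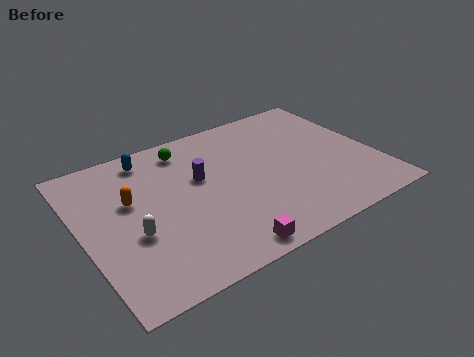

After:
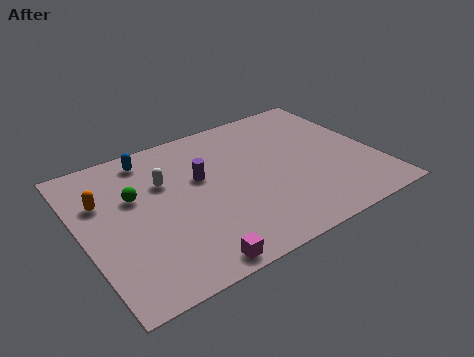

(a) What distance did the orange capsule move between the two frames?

1.3

The orange capsule was near (2.3, 5.7) before and (1.1, 6.3) after, so it travelled √(1.2² + 0.6²) ≈ 1.3 units.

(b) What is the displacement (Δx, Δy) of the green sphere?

(-2.7, -2.0)

From the two frames, the green sphere sits at roughly (5.2, 7.9) before and (2.5, 5.9) after.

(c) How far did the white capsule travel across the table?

3.2

The white capsule was near (2.1, 3.6) before and (3.9, 6.2) after, so it travelled √(1.8² + 2.6²) ≈ 3.2 units.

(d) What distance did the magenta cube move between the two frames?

1.5

The magenta cube was near (5.7, 0.9) before and (4.2, 0.8) after, so it travelled √(1.5² + 0.1²) ≈ 1.5 units.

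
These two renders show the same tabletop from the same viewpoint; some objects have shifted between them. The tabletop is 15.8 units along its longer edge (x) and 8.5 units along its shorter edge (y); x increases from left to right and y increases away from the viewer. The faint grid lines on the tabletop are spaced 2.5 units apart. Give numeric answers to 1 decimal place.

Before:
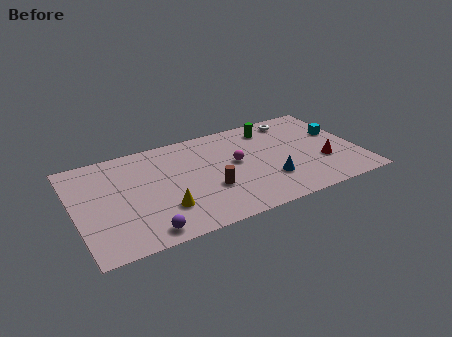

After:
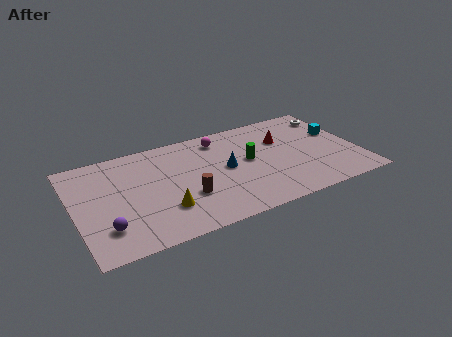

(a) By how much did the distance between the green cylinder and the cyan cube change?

+1.2

The distance was about 4.0 in the first image and 5.2 in the second, so they moved 1.2 units further apart.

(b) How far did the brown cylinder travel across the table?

1.3

The brown cylinder moved from about (7.3, 3.0) to (6.0, 2.9), a distance of √(1.3² + 0.1²) ≈ 1.3.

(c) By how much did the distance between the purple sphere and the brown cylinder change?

+0.3

Before: roughly 4.3 units apart; after: 4.6. That's 0.3 units further apart.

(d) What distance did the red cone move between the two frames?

3.4

From (13.7, 2.9) to (11.8, 5.7), the red cone covered √(1.9² + 2.8²) ≈ 3.4 units.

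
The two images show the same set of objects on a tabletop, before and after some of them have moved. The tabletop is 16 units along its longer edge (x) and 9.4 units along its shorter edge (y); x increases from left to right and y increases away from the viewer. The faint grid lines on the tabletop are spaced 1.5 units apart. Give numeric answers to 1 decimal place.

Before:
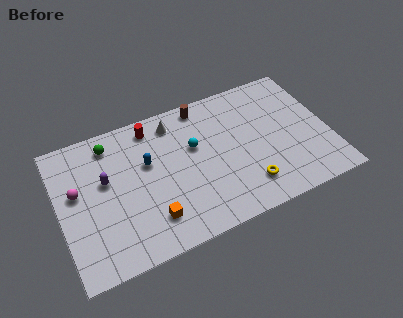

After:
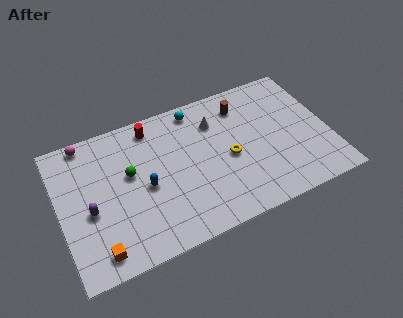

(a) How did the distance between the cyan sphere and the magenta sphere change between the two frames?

-0.4

Before: roughly 7.0 units apart; after: 6.6. That's 0.4 units closer together.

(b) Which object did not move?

the red cylinder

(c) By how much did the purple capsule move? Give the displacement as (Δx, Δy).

(-1.1, -1.6)

The purple capsule was at about (2.8, 5.6) and moved to about (1.7, 4.0).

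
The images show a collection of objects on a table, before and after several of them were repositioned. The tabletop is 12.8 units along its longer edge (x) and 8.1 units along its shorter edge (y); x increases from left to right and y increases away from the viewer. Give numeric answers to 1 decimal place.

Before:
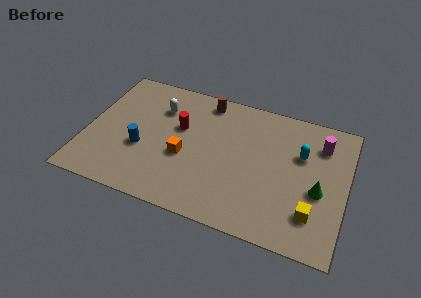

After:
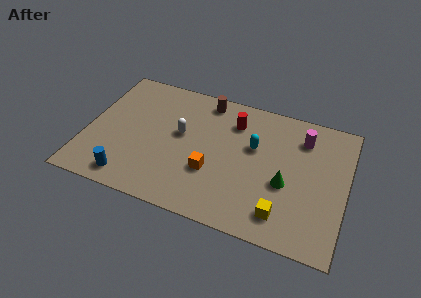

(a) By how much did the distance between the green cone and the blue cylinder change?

-0.9

They were about 8.7 units apart before and 7.8 after — 0.9 units closer together.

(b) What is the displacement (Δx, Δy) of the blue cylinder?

(-0.4, -2.0)

The blue cylinder started near (2.8, 3.1) and ended near (2.4, 1.1).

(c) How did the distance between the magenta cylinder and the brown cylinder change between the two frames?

-0.9

The distance was about 5.9 in the first image and 5.0 in the second, so they moved 0.9 units closer together.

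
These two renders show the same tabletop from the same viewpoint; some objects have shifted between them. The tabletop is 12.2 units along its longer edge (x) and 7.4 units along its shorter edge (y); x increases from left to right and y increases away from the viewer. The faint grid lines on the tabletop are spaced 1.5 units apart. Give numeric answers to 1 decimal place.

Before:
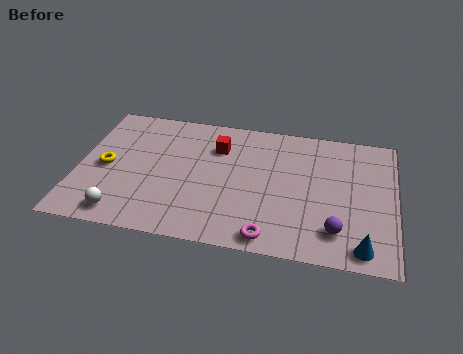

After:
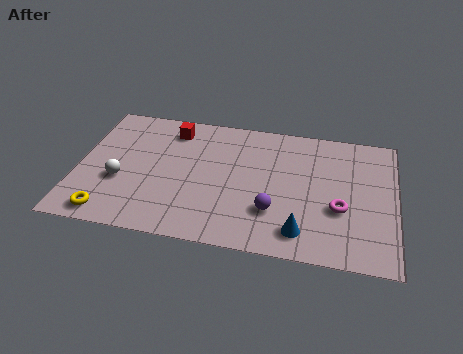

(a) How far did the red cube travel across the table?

1.9

From (5.3, 5.4) to (3.5, 6.1), the red cube covered √(1.8² + 0.7²) ≈ 1.9 units.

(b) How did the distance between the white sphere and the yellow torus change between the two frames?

-0.7

Before: roughly 2.6 units apart; after: 1.9. That's 0.7 units closer together.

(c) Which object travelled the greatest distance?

the magenta torus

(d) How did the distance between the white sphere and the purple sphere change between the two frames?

-2.2

The distance was about 8.1 in the first image and 5.9 in the second, so they moved 2.2 units closer together.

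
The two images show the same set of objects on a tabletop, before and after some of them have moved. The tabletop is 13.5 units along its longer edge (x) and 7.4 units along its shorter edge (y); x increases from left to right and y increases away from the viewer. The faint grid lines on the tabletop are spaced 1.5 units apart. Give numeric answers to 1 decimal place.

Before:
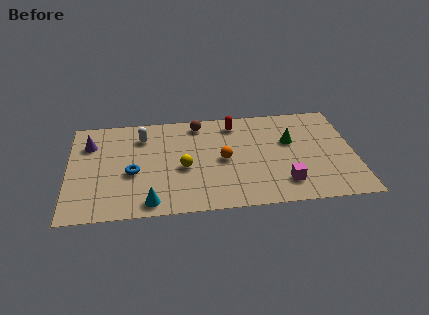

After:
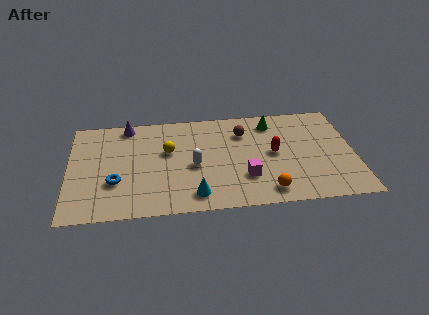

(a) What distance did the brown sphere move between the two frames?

2.3

From (6.2, 6.4) to (8.3, 5.5), the brown sphere covered √(2.1² + 0.9²) ≈ 2.3 units.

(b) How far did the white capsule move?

3.4

The white capsule was near (3.5, 5.7) before and (5.9, 3.3) after, so it travelled √(2.4² + 2.4²) ≈ 3.4 units.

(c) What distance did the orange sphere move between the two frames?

3.2

From (7.3, 3.6) to (9.3, 1.1), the orange sphere covered √(2.0² + 2.5²) ≈ 3.2 units.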